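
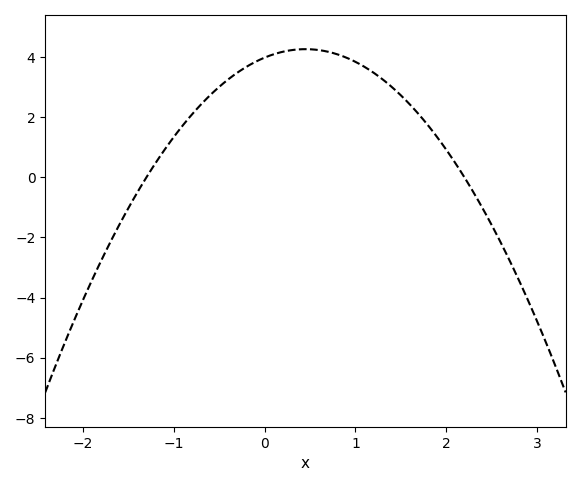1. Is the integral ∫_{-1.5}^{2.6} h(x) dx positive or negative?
positive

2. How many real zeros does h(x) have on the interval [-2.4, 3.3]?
2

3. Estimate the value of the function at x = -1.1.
1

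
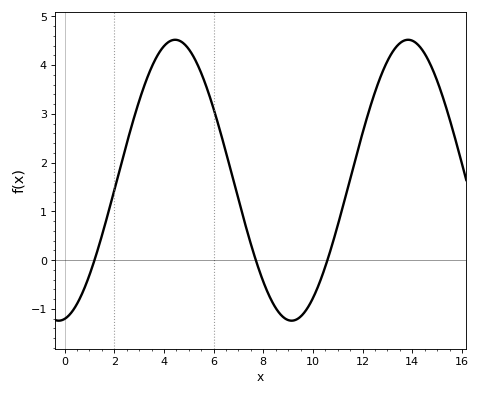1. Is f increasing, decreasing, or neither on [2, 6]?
neither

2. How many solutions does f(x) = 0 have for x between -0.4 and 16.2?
3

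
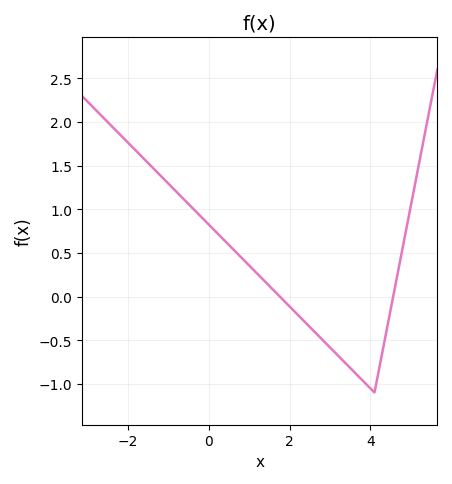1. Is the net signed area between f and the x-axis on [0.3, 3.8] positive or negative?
negative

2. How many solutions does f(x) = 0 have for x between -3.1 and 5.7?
2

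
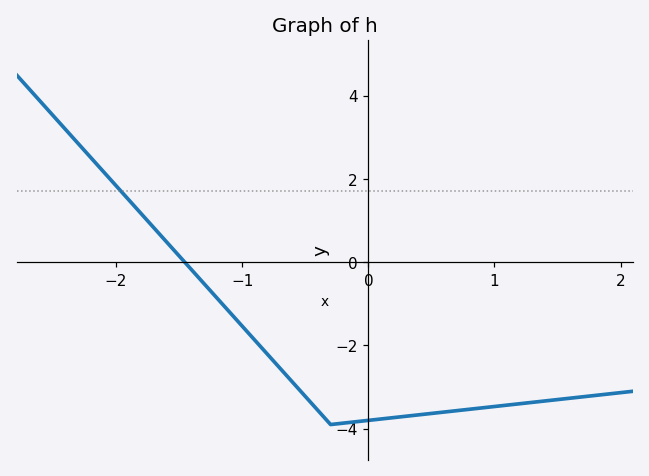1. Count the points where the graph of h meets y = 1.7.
1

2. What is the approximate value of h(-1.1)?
-1.2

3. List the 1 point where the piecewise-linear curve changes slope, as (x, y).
(-0.3, -3.9)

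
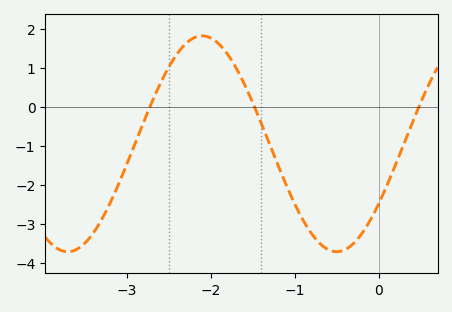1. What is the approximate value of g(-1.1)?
-2.02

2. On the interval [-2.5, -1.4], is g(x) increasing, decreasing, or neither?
neither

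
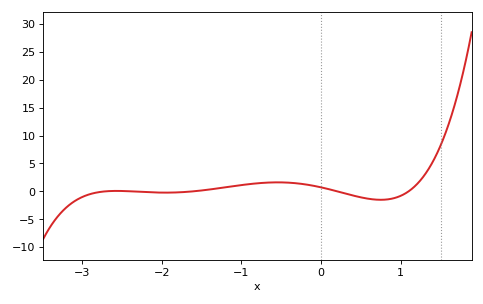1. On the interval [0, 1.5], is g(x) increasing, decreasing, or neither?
neither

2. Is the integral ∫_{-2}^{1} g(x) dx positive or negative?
positive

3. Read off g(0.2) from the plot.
0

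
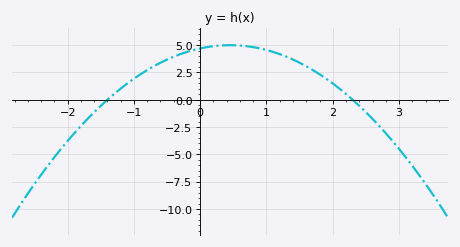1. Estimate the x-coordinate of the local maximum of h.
0.45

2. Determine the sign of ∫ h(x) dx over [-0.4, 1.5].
positive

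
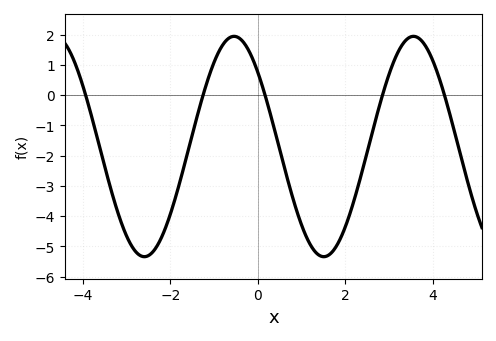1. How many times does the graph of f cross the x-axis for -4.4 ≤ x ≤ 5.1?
5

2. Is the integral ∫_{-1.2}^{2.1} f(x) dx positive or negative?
negative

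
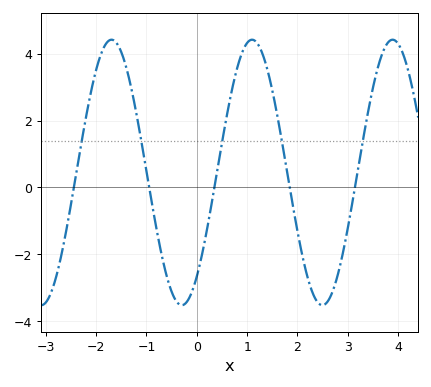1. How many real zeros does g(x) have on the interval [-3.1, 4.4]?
5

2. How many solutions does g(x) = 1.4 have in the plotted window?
5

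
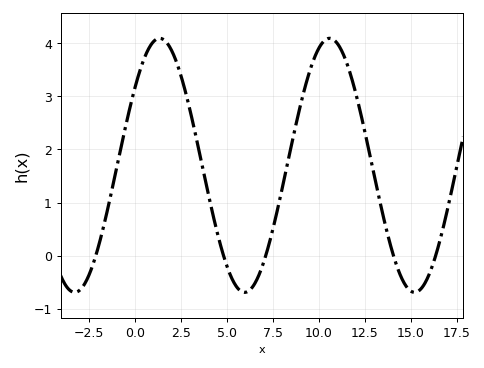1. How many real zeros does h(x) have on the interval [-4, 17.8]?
5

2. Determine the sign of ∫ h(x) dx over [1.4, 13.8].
positive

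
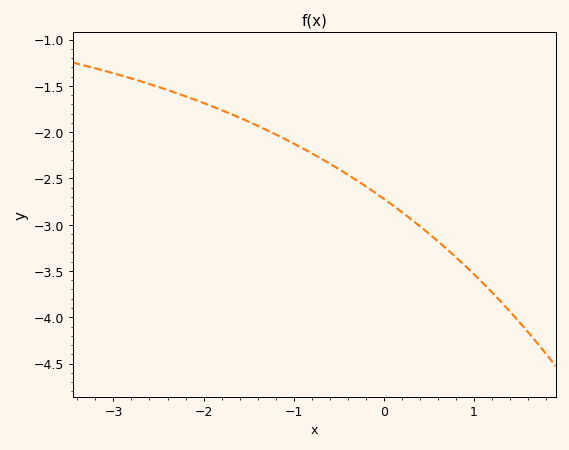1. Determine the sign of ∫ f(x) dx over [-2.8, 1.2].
negative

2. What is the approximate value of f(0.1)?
-2.8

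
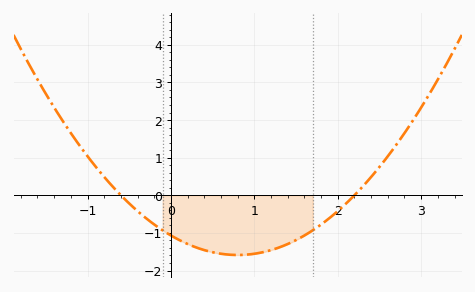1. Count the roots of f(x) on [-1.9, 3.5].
2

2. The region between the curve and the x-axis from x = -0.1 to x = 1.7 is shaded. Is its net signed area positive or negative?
negative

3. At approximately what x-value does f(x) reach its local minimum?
0.8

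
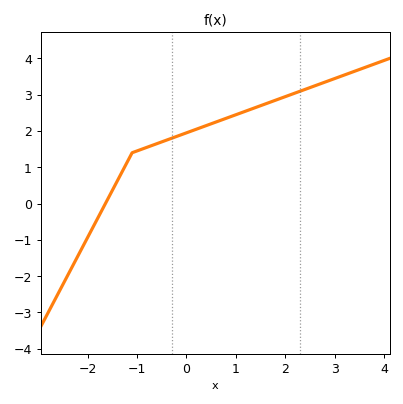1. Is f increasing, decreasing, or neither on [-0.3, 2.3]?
increasing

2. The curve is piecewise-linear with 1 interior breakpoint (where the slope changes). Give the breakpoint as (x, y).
(-1.1, 1.4)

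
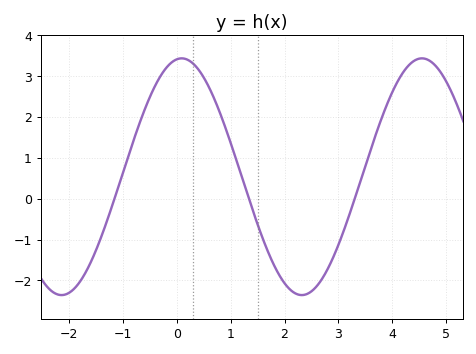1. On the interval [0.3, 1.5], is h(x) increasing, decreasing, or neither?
decreasing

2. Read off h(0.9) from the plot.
1.8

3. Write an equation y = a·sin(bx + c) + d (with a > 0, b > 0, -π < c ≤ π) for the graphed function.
y = 2.9sin(1.4x + 1.4) + 0.54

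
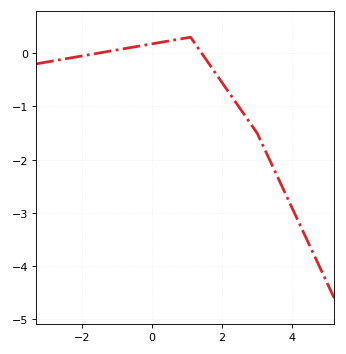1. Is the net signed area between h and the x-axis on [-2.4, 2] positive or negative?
positive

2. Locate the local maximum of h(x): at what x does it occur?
1.1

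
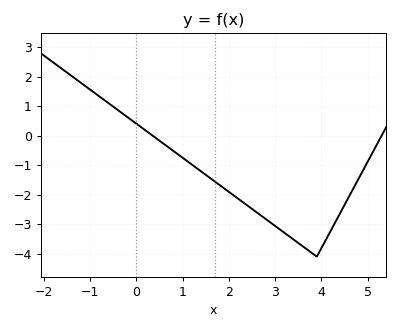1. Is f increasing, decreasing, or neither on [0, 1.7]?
decreasing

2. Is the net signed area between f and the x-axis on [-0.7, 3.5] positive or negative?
negative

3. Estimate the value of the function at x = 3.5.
-3.6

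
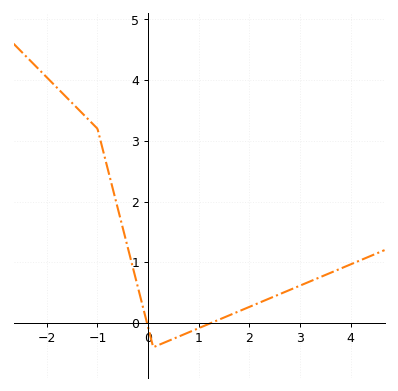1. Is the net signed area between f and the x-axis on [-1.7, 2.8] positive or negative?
positive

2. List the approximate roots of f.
-0.022, 1.24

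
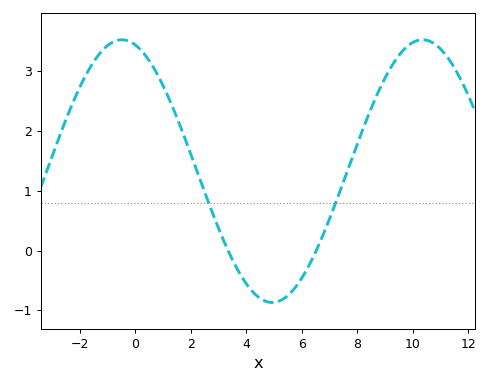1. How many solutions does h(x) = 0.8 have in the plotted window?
2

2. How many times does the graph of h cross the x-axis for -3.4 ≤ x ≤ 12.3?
2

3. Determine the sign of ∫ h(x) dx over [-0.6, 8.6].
positive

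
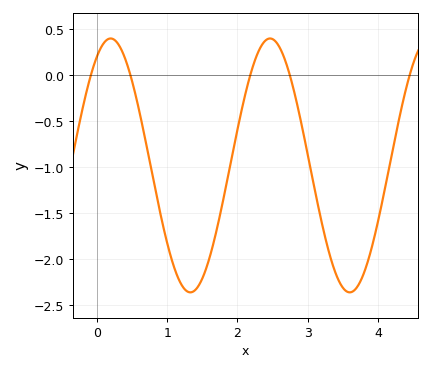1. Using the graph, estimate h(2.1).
-0.25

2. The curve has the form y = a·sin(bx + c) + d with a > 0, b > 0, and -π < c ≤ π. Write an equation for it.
y = 1.38sin(2.8x + 1) - 0.98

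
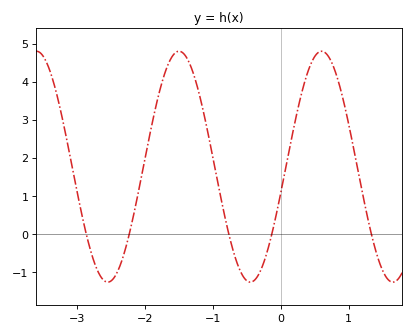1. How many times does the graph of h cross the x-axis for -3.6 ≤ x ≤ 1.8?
5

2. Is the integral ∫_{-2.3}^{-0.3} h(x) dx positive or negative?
positive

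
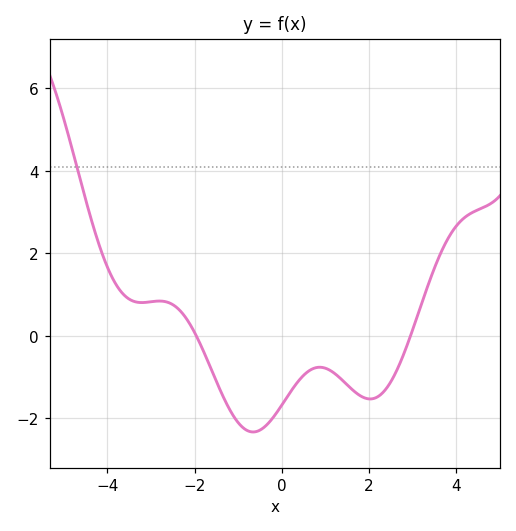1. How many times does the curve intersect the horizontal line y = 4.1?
1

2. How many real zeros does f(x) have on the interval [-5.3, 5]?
2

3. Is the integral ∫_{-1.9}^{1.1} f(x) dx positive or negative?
negative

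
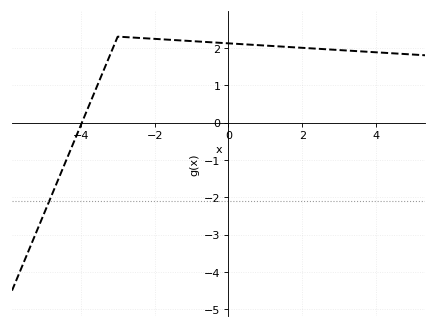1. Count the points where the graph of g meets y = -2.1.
1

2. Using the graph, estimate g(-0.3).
2.14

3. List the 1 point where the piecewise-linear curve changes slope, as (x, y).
(-3, 2.3)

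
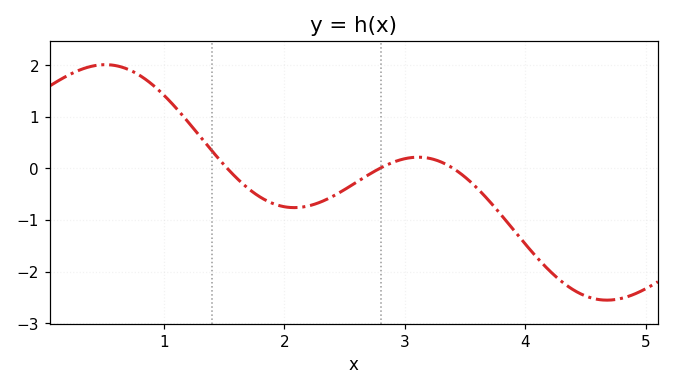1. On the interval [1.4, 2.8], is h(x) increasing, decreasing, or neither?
neither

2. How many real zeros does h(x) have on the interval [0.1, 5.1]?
3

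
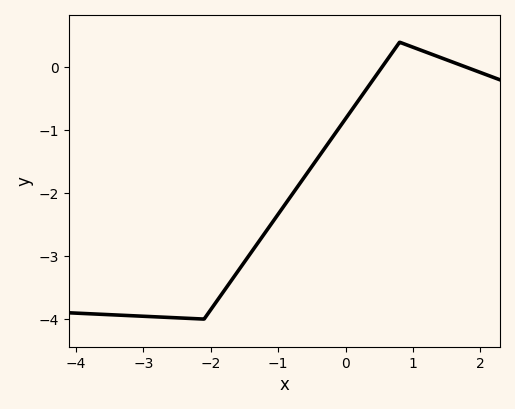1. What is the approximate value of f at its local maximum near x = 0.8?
0.399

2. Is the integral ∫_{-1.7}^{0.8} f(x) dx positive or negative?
negative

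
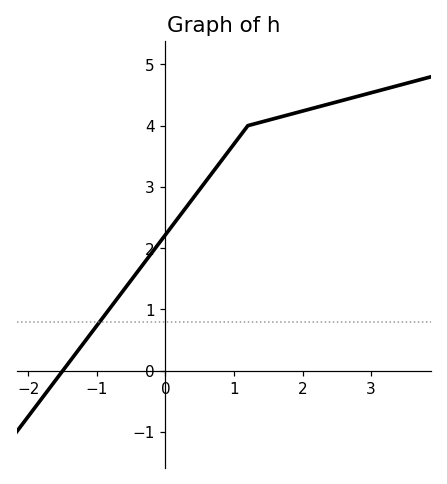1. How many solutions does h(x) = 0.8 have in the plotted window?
1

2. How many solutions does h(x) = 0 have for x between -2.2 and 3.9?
1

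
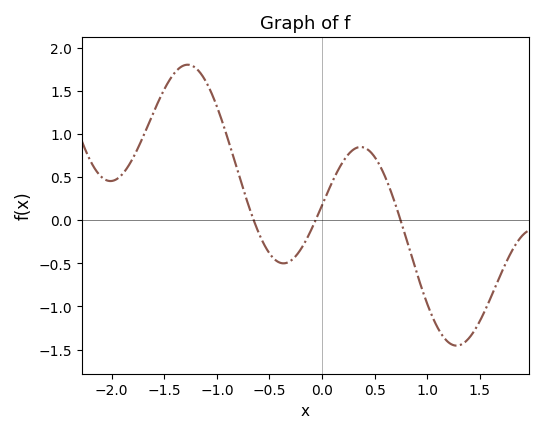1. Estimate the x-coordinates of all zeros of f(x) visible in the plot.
-0.65, -0.062, 0.746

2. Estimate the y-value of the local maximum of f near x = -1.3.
1.8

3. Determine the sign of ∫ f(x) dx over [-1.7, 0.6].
positive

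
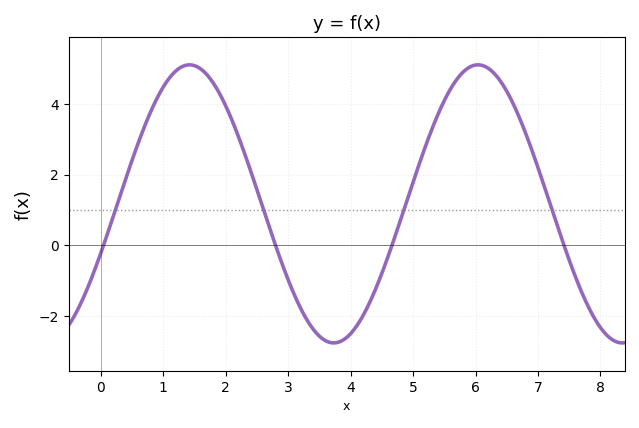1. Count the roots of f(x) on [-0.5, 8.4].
4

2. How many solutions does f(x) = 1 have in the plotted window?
4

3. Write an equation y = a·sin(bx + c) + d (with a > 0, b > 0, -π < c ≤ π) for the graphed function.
y = 3.93sin(1.36x - 0.36) + 1.17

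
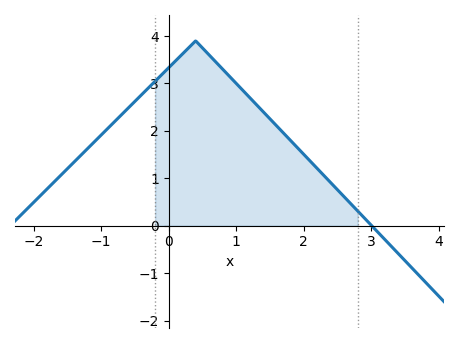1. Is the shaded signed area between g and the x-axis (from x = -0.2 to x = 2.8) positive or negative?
positive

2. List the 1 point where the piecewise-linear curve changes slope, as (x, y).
(0.4, 3.9)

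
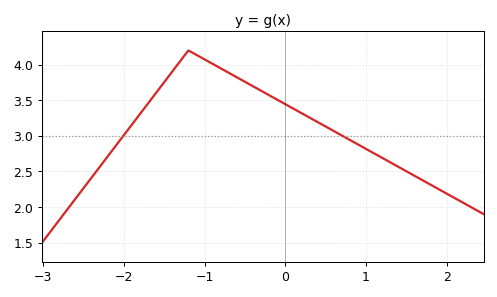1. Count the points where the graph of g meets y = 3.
2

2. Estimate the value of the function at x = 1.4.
2.55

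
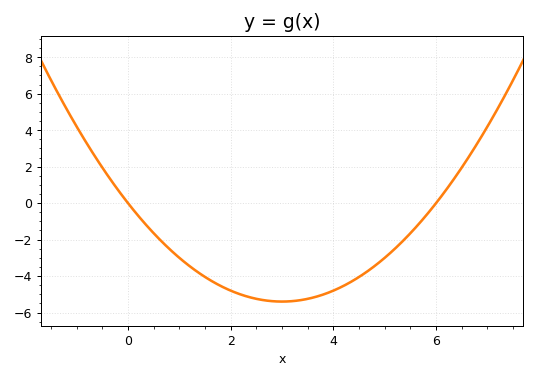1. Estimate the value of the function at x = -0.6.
2.4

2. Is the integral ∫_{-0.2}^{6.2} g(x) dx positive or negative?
negative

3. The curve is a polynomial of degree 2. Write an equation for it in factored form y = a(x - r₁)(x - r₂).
y = 0.6(x - 0)(x - 6)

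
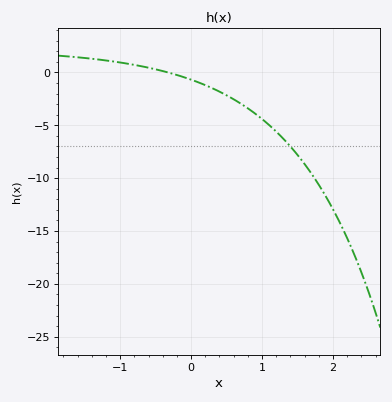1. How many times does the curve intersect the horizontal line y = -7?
1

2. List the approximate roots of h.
-0.324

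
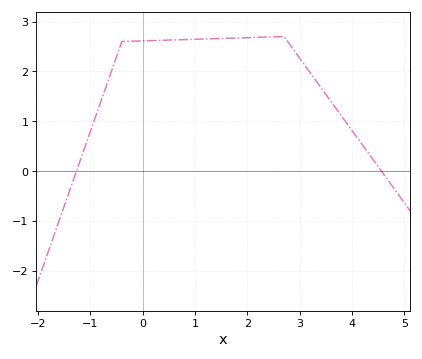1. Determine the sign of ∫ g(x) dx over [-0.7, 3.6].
positive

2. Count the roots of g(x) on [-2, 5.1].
2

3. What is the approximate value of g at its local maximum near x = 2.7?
2.7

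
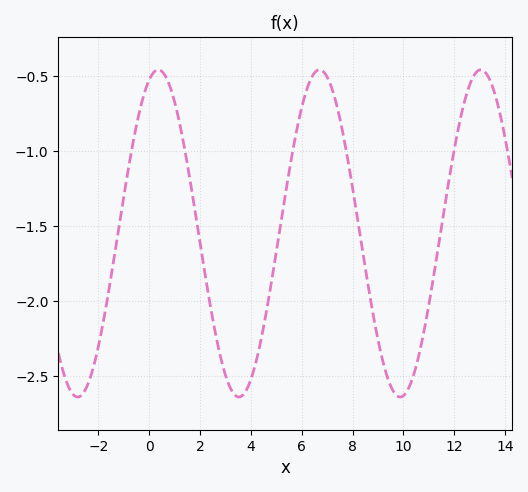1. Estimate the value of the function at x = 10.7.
-2.3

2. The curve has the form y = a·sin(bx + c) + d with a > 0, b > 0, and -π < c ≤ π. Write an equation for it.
y = 1.09sin(0.99x + 1.22) - 1.55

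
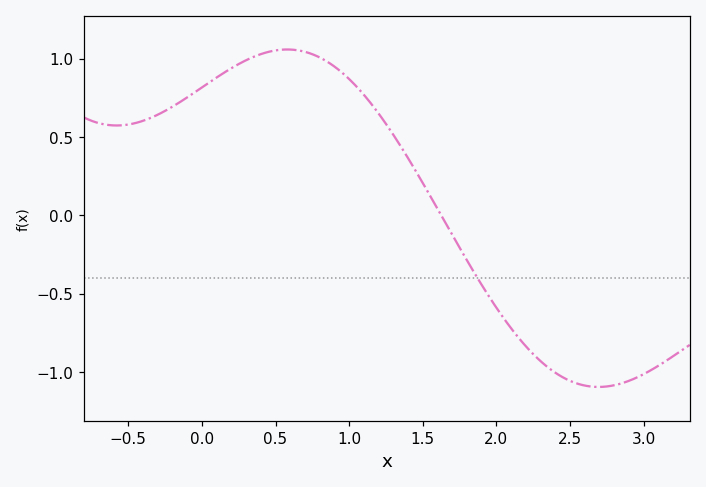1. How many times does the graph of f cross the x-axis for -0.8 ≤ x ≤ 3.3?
1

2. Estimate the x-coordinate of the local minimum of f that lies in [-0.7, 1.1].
-0.579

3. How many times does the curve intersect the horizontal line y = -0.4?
1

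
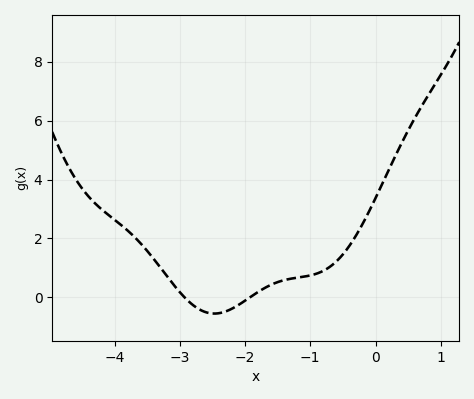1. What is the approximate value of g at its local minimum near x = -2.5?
-0.6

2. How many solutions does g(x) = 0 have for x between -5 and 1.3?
2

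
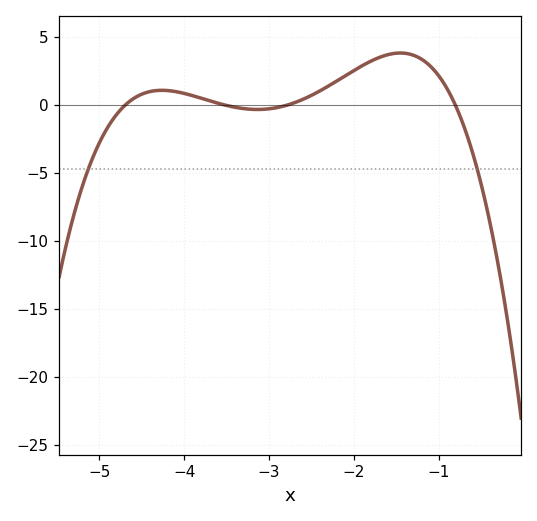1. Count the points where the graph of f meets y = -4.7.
2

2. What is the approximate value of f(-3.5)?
0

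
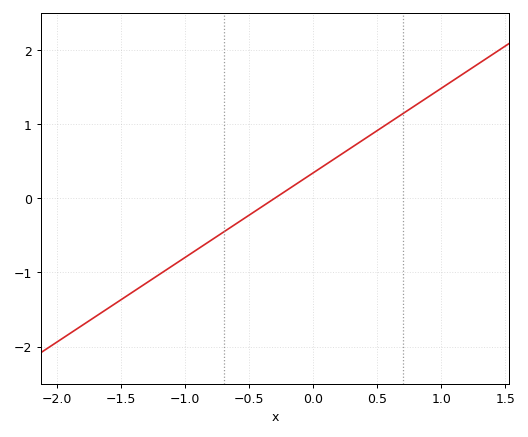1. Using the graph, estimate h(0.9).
1.4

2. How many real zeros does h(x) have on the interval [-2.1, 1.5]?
1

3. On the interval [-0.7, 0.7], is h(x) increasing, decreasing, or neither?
increasing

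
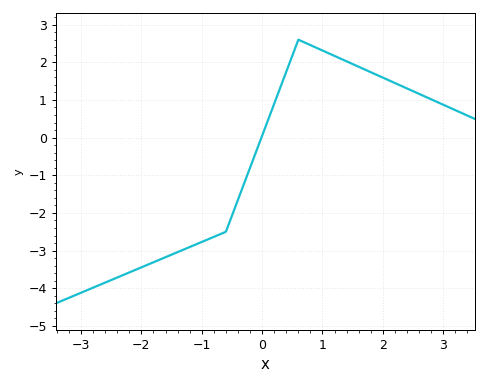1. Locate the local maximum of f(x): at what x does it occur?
0.602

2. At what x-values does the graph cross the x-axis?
-0.012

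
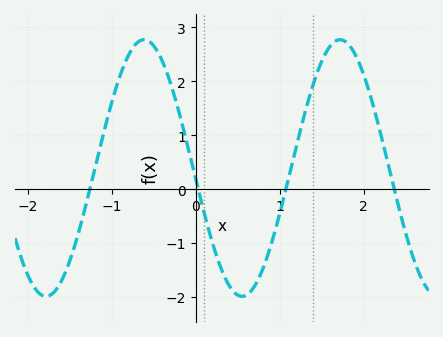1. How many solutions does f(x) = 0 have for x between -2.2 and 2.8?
4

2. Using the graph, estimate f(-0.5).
2.65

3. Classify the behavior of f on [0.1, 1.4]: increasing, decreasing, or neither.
neither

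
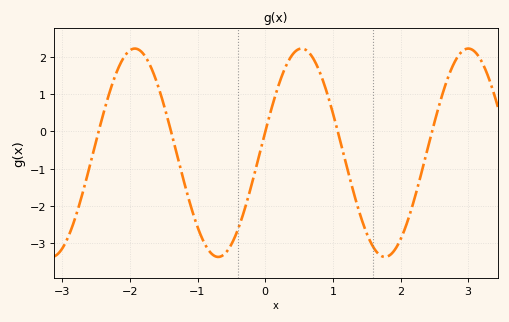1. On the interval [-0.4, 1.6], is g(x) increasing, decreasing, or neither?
neither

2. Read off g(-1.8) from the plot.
2.08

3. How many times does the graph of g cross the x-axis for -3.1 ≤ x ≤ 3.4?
5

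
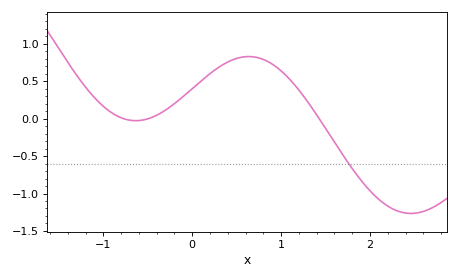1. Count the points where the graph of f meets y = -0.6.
1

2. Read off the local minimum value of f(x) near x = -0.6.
-0.05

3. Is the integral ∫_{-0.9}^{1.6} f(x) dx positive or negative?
positive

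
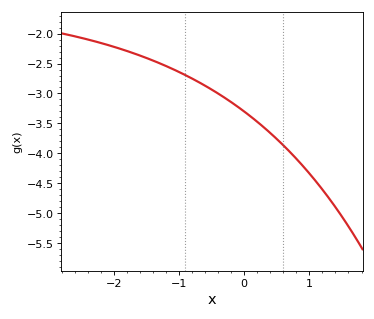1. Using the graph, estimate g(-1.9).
-2.25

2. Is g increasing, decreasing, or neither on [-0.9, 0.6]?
decreasing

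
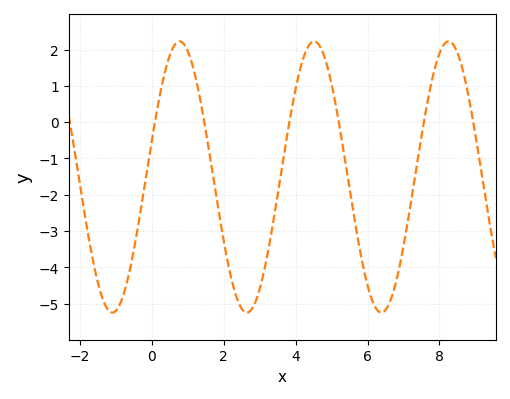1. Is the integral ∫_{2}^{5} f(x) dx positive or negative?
negative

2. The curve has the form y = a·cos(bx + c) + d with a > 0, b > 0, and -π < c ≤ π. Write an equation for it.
y = 3.74cos(1.7x - 1.3) - 1.51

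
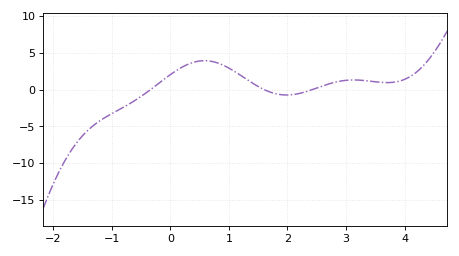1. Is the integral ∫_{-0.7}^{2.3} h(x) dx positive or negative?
positive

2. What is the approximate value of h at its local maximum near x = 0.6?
4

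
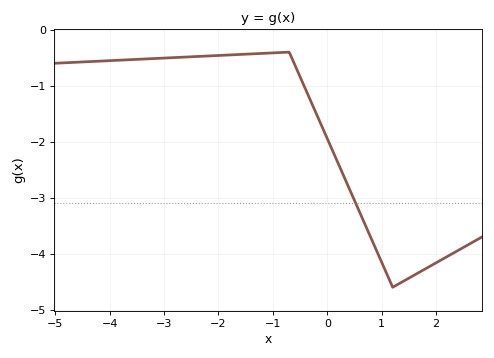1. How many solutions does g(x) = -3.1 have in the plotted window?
1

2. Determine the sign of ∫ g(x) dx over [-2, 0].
negative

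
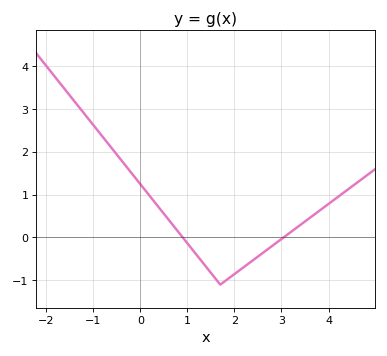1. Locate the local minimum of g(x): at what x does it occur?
1.7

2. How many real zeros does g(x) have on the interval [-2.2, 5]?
2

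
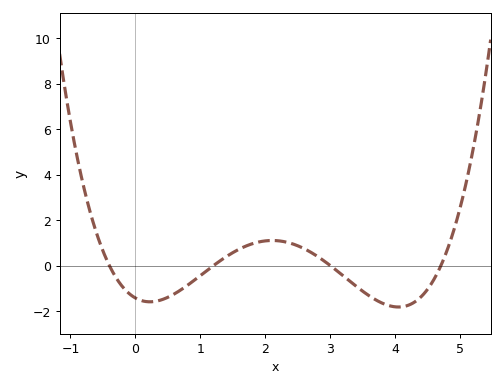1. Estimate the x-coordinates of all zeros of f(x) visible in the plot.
-0.4, 1.2, 3, 4.7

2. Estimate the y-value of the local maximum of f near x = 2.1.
1.11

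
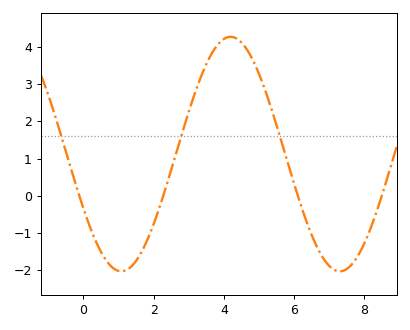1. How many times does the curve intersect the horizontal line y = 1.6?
3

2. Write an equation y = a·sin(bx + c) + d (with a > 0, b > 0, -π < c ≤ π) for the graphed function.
y = 3.15sin(1x - 2.7) + 1.12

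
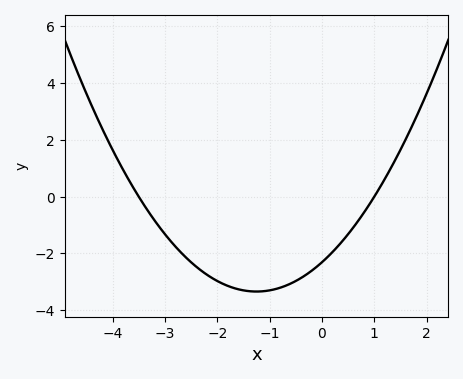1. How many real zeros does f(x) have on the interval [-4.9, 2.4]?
2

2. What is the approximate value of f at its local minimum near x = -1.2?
-3.34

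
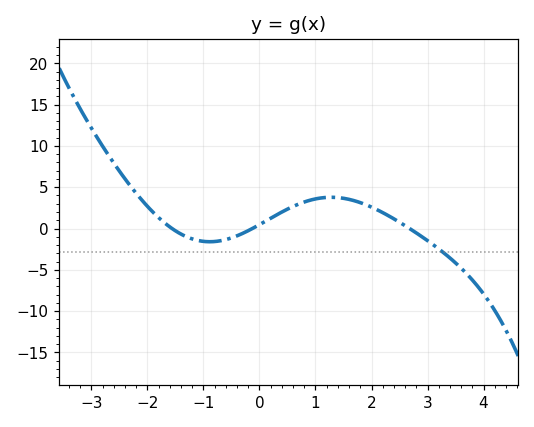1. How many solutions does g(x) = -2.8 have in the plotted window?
1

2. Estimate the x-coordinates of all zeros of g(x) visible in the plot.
-1.6, -0.2, 2.6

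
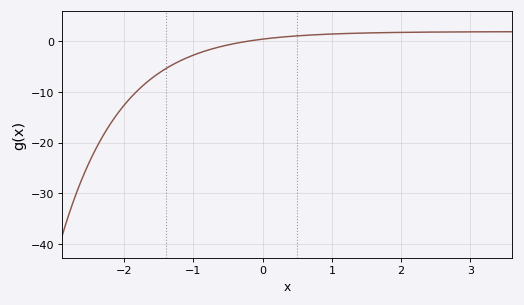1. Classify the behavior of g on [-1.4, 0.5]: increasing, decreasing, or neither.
increasing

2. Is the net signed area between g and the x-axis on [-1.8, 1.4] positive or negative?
negative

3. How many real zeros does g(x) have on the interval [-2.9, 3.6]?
1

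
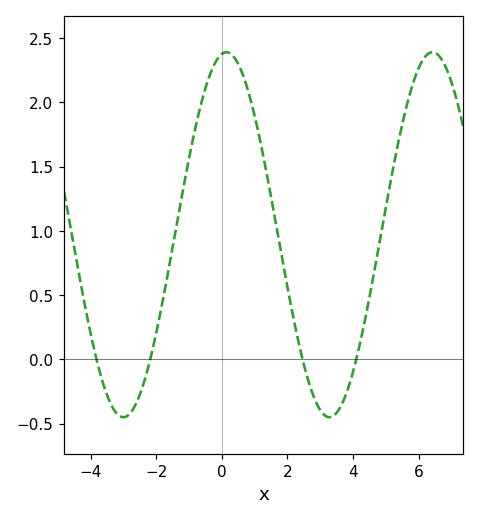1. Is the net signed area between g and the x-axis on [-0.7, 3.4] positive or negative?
positive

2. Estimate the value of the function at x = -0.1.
2.35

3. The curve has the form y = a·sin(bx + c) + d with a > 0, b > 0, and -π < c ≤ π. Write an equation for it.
y = 1.42sin(1x + 1.43) + 0.97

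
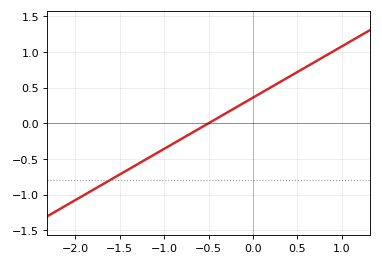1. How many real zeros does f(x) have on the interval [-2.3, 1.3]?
1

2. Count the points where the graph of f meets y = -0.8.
1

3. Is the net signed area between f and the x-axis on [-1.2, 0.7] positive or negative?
positive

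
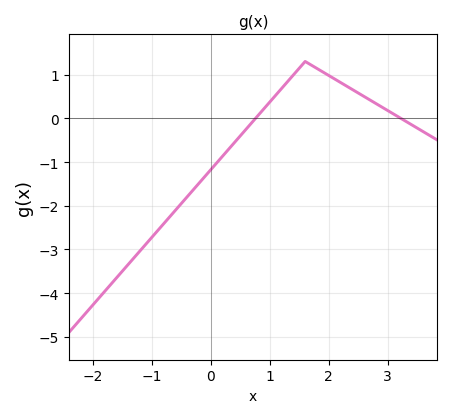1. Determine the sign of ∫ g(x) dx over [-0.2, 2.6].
positive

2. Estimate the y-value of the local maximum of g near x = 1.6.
1.3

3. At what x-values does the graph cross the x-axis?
0.761, 3.22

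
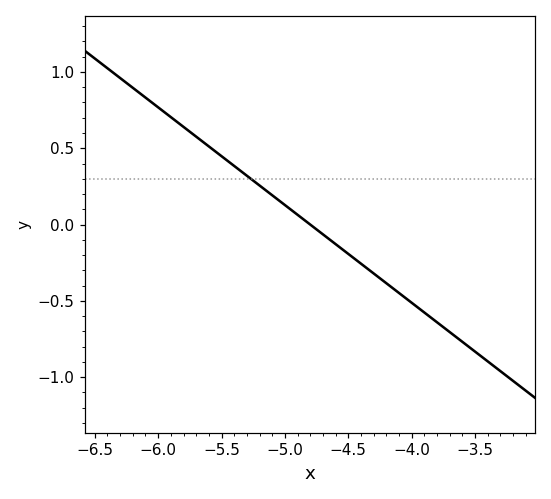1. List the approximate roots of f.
-4.8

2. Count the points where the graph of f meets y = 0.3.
1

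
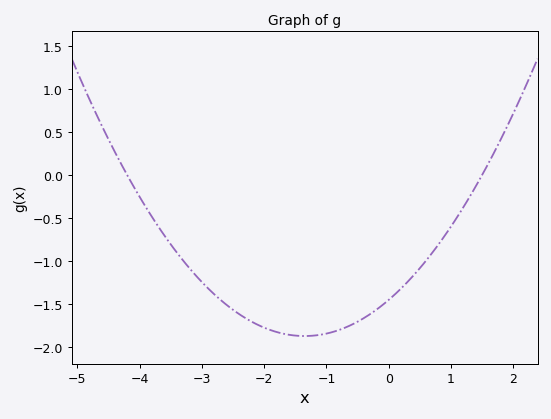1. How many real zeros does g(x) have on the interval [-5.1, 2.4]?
2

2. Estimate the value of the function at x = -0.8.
-1.8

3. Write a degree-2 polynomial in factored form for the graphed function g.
y = 0.23(x + 4.2)(x - 1.5)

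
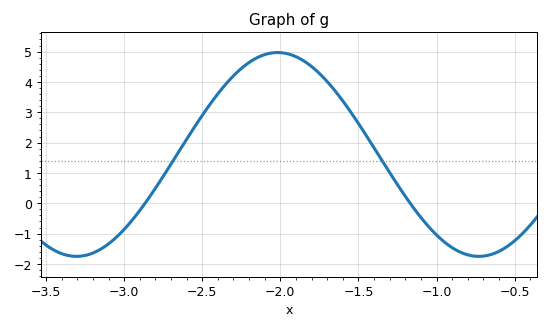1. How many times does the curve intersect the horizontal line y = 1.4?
2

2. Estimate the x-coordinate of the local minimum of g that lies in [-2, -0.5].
-0.75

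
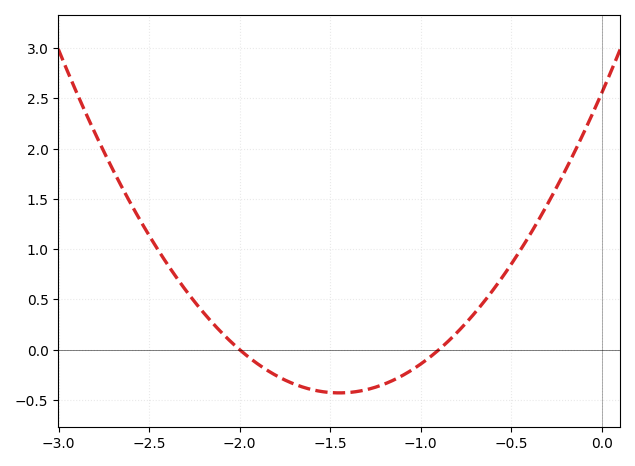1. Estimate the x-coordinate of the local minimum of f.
-1.45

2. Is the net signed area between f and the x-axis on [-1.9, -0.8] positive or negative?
negative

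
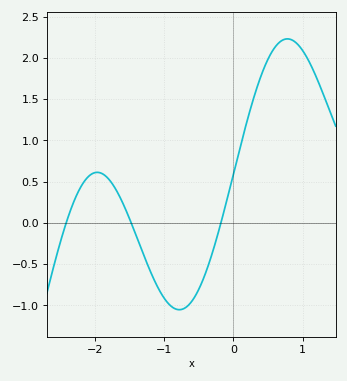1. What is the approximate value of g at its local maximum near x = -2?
0.613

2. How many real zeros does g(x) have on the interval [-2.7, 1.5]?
3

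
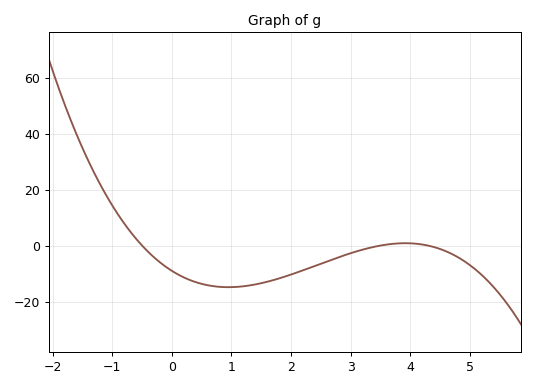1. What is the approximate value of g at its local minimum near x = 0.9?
-14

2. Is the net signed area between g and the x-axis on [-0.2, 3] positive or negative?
negative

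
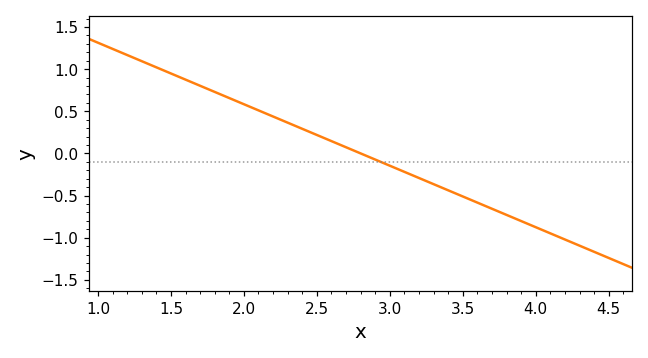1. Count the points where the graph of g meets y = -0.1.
1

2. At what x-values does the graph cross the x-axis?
2.8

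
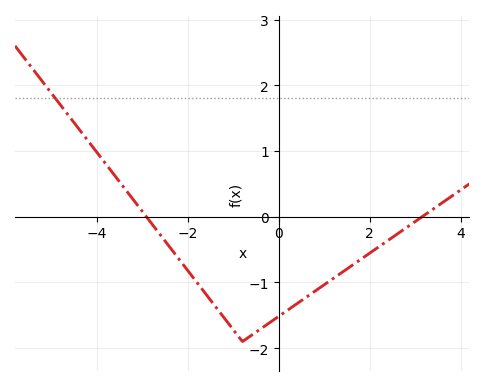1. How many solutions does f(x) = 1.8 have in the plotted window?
1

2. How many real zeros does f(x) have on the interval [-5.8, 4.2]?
2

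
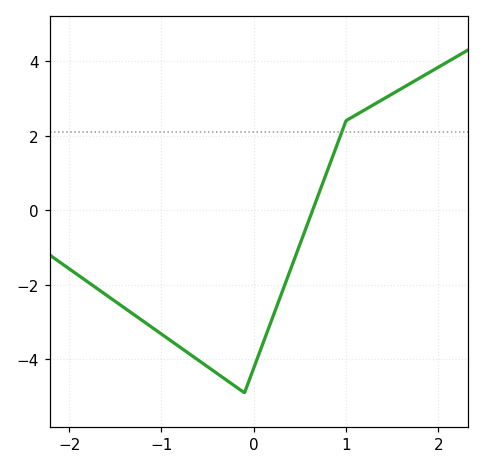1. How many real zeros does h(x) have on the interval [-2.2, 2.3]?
1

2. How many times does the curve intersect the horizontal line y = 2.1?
1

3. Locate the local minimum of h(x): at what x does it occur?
-0.1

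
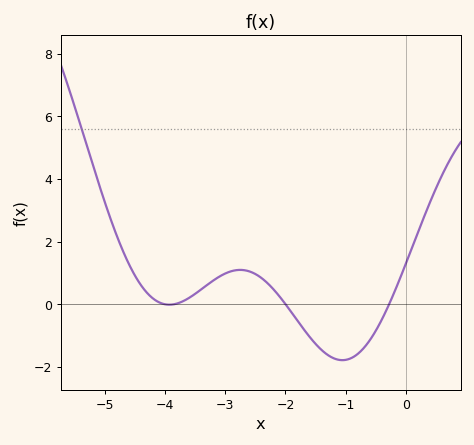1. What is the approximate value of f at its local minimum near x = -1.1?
-1.79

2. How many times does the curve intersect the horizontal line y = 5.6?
1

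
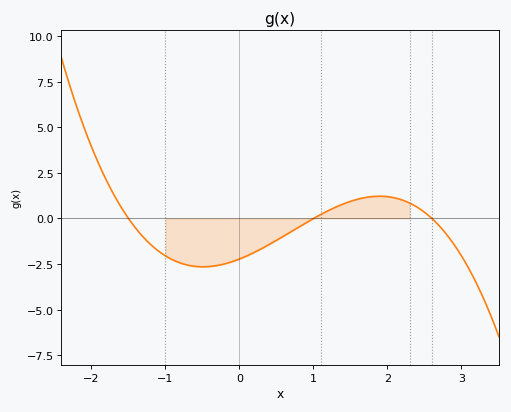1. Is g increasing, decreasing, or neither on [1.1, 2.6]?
neither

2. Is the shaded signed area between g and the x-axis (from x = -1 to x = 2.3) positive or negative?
negative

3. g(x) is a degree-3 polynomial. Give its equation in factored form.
y = -0.57(x + 1.5)(x - 1)(x - 2.6)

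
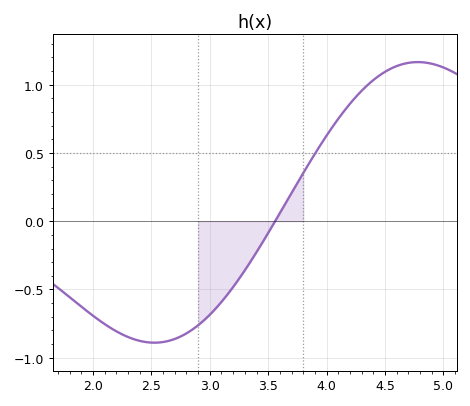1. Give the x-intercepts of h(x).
3.56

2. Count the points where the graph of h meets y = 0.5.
1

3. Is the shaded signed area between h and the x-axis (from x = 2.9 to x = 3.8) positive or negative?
negative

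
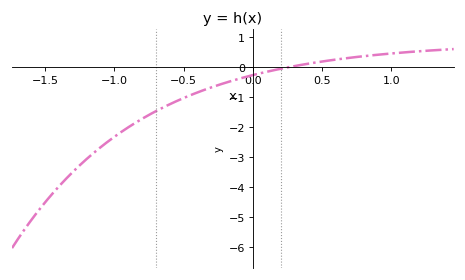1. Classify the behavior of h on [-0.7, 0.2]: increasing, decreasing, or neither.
increasing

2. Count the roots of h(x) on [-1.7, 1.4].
1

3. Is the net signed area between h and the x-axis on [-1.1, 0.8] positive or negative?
negative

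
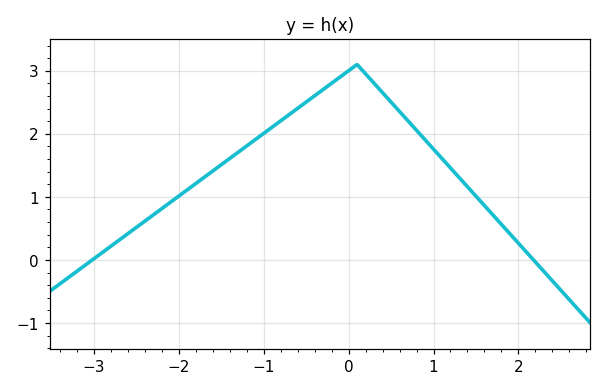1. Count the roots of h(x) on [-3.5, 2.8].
2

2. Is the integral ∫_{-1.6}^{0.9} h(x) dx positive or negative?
positive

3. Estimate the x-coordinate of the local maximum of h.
0.099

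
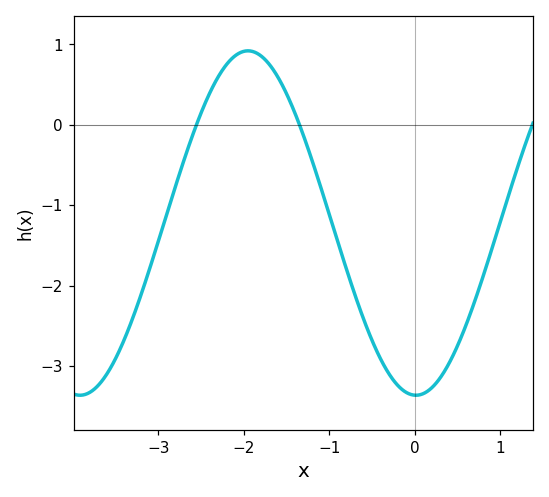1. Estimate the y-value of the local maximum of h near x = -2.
0.9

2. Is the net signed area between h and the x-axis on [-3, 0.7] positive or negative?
negative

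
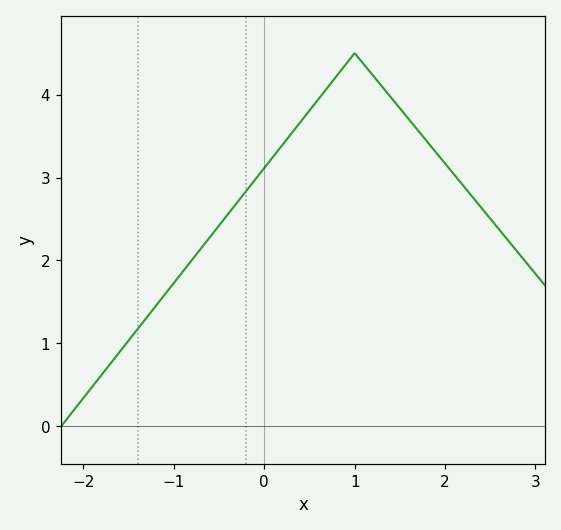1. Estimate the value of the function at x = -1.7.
0.8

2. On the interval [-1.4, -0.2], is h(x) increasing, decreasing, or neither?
increasing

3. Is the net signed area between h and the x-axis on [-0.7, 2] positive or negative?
positive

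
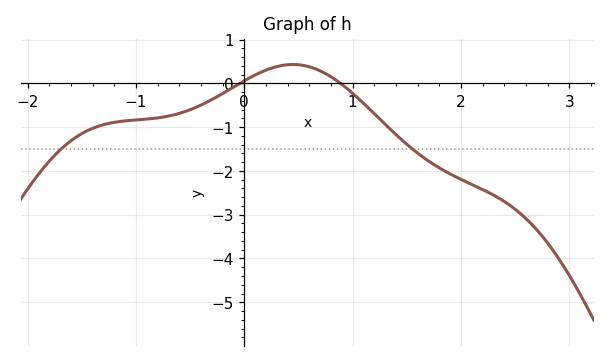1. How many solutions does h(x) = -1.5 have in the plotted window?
2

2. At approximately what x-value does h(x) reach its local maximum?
0.4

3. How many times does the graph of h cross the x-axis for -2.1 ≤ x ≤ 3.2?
2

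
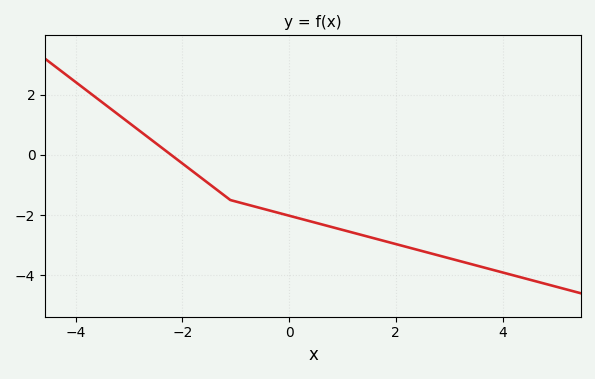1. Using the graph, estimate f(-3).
1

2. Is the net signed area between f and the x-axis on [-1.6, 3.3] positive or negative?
negative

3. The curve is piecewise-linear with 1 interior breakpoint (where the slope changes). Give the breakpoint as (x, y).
(-1.1, -1.5)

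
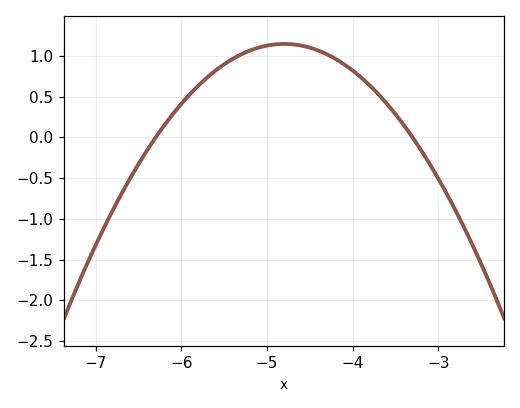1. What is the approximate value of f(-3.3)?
0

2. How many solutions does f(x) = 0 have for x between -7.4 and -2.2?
2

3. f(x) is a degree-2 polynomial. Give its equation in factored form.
y = -0.51(x + 6.3)(x + 3.3)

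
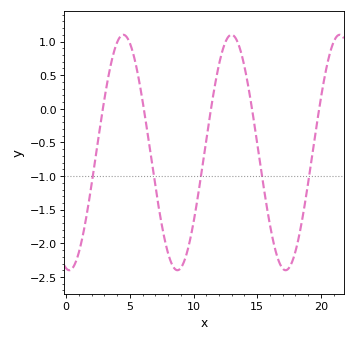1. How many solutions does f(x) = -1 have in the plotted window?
5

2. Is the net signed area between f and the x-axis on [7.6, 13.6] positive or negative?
negative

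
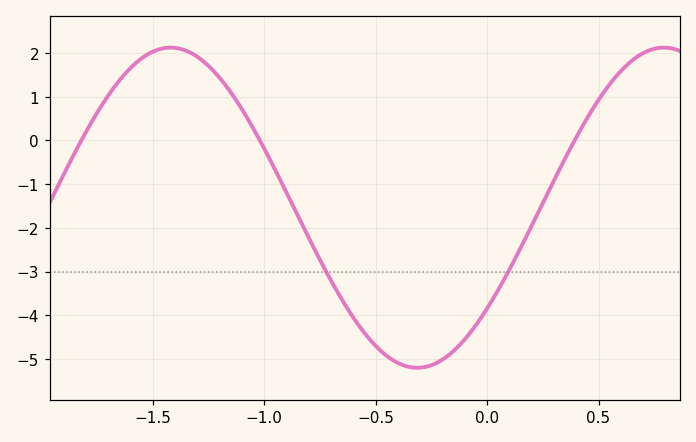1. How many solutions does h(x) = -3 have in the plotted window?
2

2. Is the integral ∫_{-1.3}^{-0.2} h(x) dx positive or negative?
negative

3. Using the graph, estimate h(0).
-3.85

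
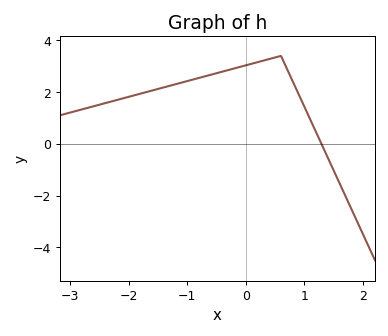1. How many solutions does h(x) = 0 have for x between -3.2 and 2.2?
1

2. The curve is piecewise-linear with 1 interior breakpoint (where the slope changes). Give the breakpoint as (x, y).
(0.6, 3.4)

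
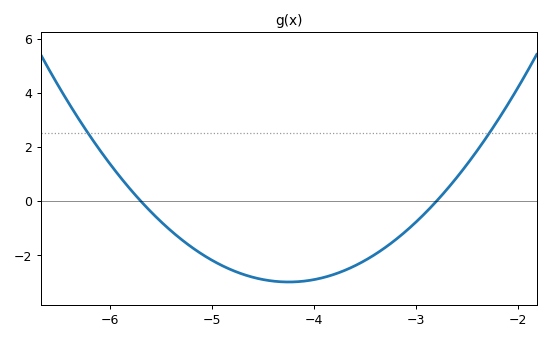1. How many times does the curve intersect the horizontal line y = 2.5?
2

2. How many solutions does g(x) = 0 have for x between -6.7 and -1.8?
2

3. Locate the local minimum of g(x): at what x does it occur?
-4.2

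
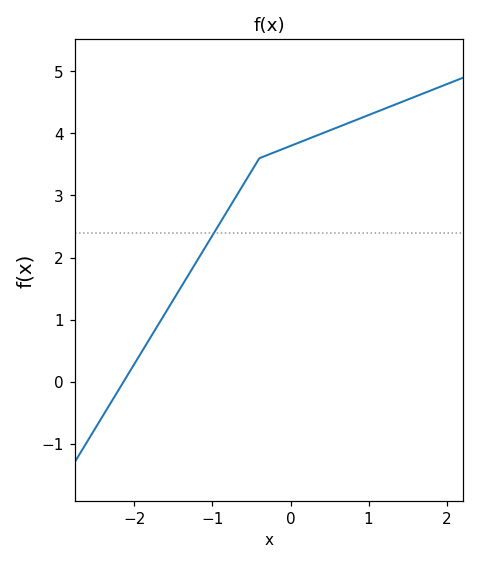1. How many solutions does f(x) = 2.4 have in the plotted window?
1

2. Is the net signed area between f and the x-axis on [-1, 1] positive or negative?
positive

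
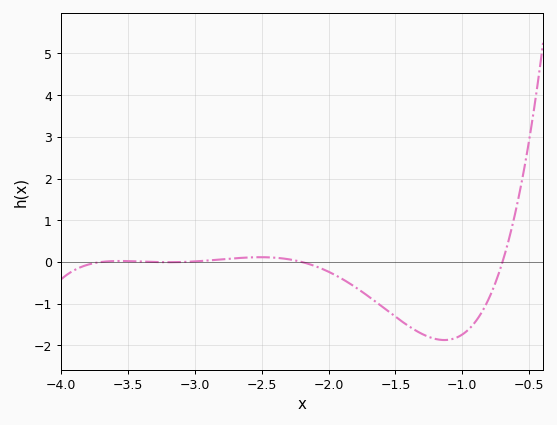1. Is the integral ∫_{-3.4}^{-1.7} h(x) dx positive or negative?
negative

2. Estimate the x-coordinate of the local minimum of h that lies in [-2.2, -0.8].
-1.15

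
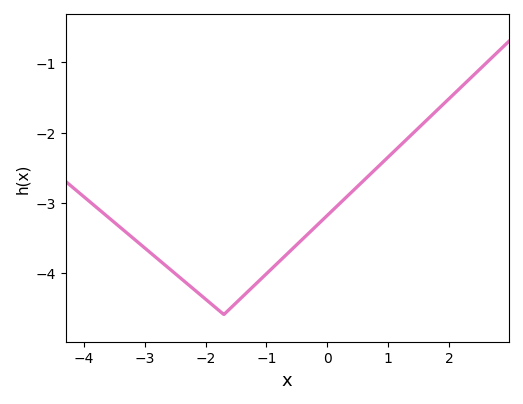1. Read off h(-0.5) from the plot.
-3.6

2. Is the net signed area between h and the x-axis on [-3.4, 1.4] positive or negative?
negative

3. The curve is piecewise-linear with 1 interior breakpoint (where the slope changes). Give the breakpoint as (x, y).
(-1.7, -4.6)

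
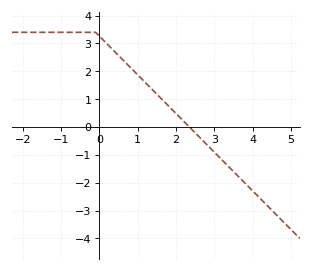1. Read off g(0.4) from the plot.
2.71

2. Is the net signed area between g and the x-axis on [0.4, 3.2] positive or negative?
positive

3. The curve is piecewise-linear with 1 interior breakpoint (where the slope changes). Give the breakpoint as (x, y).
(-0.1, 3.4)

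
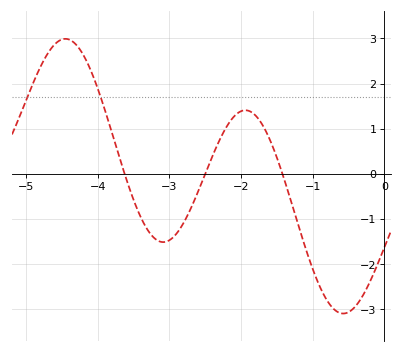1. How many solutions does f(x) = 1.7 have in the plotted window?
2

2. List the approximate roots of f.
-3.6, -2.5, -1.4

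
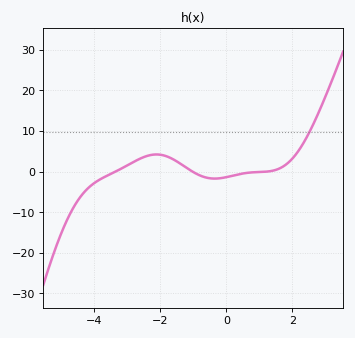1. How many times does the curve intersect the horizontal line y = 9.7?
1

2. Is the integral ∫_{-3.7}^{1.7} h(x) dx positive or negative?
positive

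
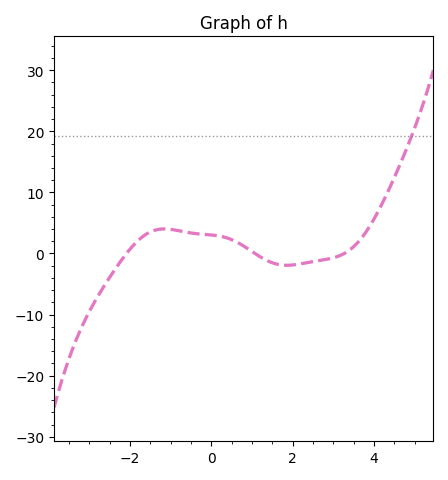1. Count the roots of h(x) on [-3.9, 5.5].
3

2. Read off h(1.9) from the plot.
-2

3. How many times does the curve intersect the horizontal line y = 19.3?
1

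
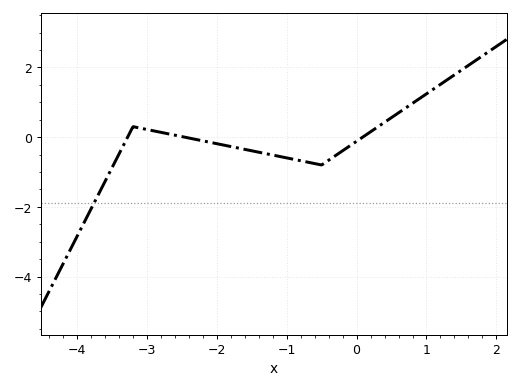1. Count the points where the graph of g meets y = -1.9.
1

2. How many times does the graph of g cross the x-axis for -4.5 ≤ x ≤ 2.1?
3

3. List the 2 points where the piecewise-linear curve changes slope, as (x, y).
(-3.2, 0.3); (-0.5, -0.8)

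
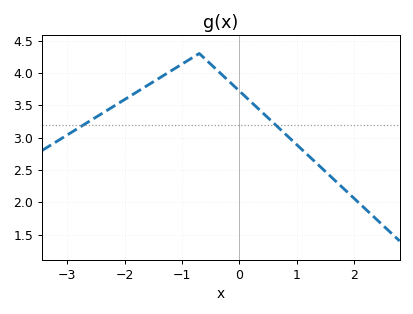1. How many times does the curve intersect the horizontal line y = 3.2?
2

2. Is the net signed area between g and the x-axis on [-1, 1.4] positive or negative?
positive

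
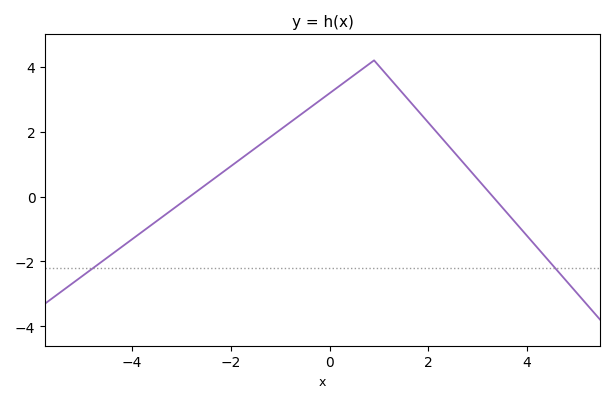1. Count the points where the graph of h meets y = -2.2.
2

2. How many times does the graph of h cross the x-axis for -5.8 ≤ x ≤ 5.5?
2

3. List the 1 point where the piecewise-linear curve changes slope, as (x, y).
(0.9, 4.2)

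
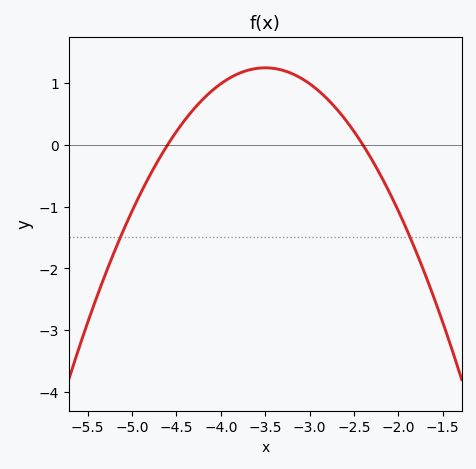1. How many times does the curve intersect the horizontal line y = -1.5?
2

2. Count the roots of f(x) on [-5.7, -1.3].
2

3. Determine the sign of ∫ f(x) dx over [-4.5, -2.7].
positive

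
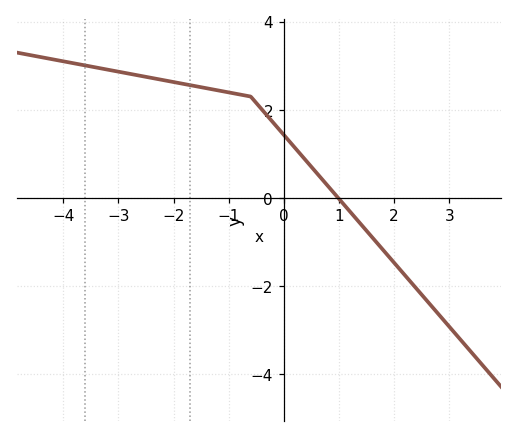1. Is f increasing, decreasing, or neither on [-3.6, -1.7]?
decreasing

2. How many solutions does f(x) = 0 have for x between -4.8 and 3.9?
1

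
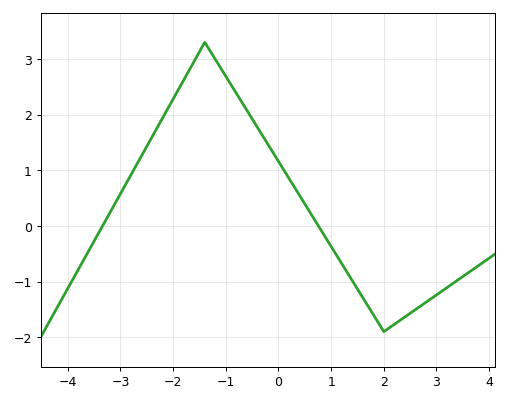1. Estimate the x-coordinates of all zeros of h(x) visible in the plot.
-3.34, 0.758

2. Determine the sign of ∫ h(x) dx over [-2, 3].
positive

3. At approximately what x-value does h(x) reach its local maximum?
-1.4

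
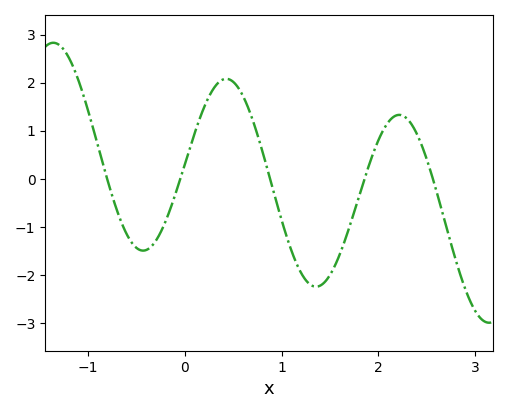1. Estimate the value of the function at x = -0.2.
-0.897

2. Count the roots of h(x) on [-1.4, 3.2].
5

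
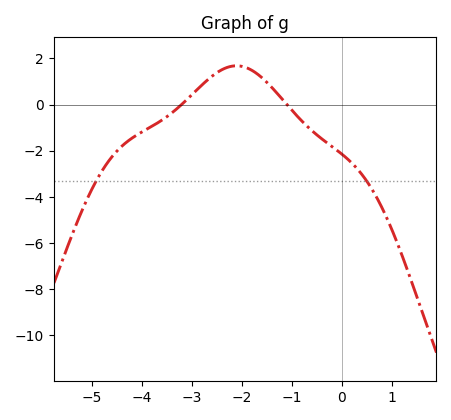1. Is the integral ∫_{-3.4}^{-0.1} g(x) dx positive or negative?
positive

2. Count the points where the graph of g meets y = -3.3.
2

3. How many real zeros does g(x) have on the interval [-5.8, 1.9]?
2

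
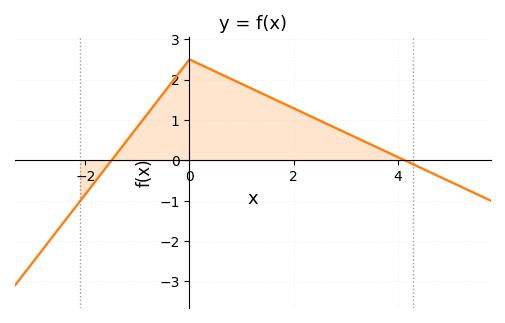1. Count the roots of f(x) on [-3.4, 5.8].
2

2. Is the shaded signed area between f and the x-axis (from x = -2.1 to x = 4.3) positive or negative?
positive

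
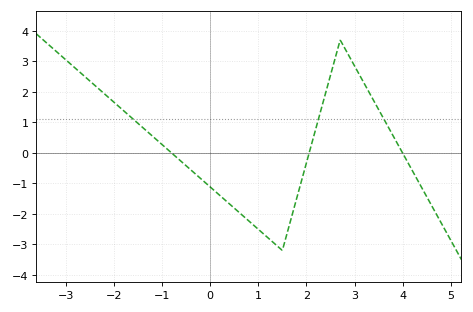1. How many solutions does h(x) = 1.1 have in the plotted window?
3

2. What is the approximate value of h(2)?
-0.325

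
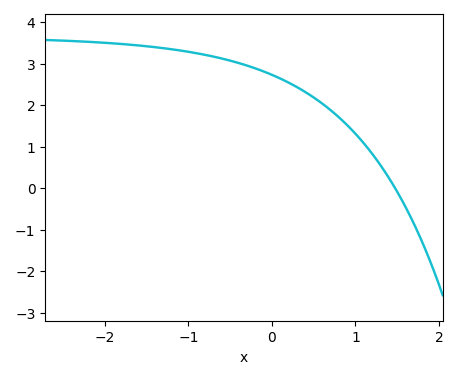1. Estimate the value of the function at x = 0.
2.73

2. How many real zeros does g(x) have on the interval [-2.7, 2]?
1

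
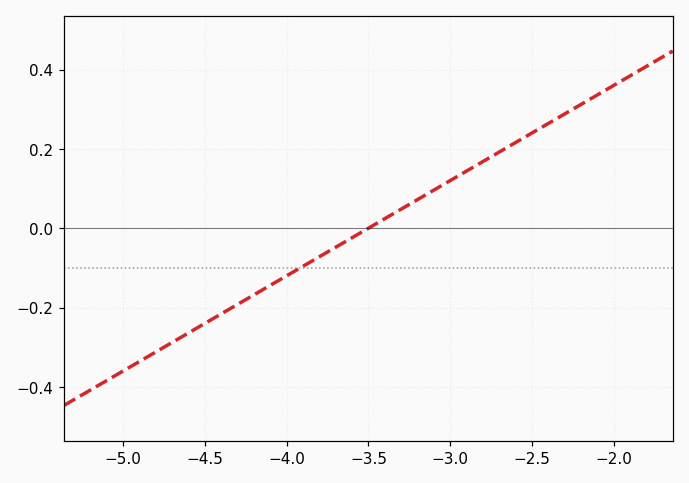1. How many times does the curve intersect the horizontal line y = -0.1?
1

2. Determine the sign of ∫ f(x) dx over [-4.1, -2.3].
positive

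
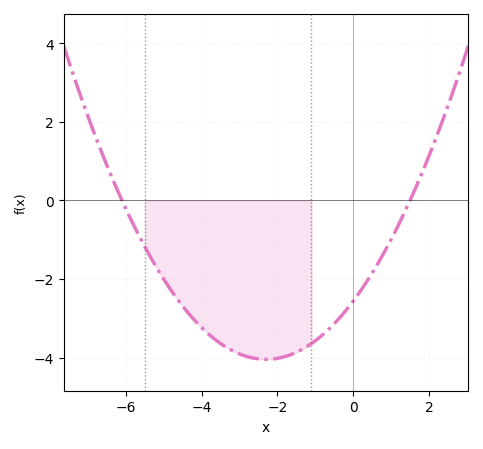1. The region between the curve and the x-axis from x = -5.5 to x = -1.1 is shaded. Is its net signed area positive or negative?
negative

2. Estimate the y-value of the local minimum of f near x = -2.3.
-4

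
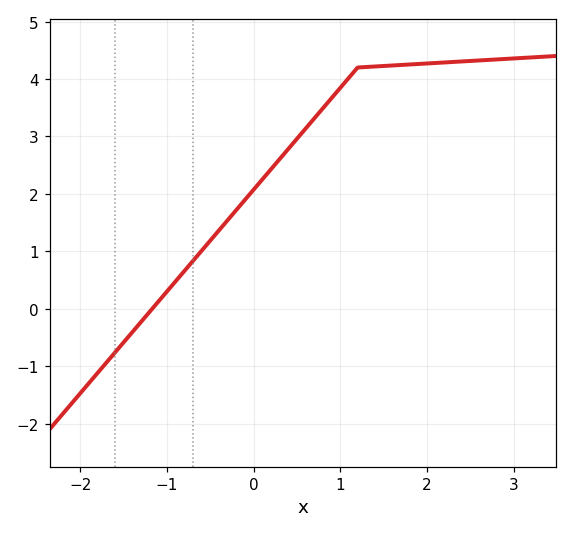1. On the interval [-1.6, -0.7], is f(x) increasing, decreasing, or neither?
increasing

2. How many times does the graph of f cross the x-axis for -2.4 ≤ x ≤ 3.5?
1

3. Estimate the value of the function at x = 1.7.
4.2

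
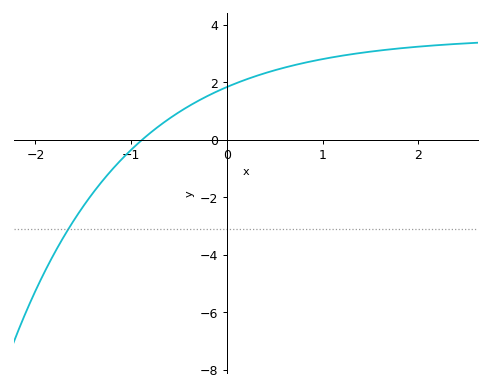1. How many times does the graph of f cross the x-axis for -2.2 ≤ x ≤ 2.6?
1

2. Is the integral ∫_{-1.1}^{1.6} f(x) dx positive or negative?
positive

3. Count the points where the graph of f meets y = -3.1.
1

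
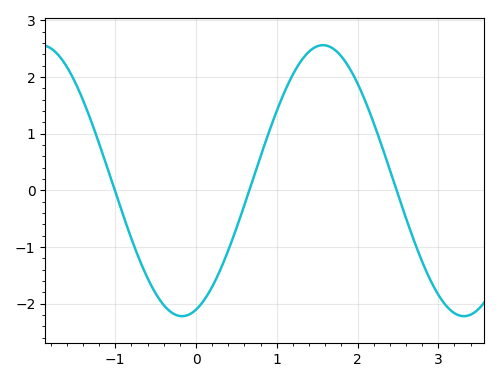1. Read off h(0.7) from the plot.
0.2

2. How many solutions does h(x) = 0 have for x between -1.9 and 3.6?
3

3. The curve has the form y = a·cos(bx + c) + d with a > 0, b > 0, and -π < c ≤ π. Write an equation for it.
y = 2.39cos(1.8x - 2.8) + 0.17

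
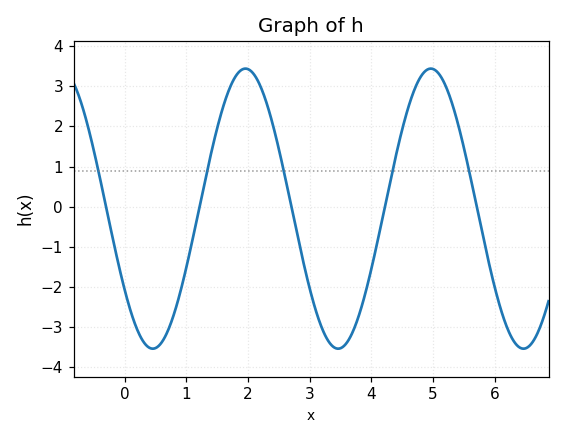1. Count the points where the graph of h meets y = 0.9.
5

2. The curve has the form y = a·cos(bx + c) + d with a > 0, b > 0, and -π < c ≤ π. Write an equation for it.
y = 3.49cos(2.1x + 2.2) - 0.05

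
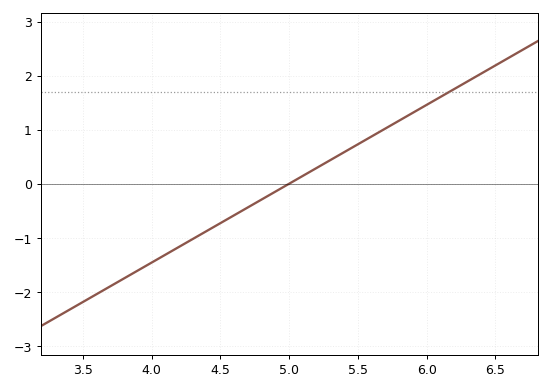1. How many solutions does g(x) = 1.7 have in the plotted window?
1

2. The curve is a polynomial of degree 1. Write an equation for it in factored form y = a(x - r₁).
y = 1.46(x - 5)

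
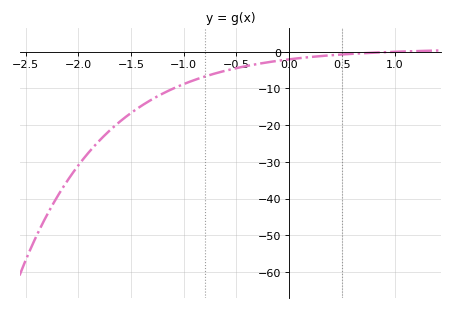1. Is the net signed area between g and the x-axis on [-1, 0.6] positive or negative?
negative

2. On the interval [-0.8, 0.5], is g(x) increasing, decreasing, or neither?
increasing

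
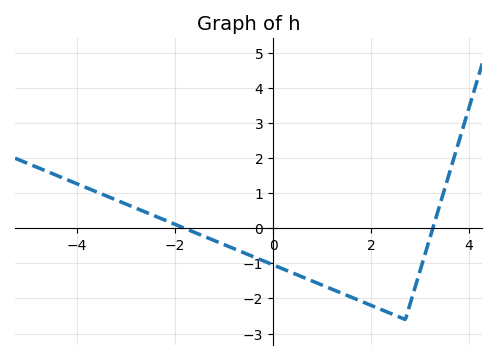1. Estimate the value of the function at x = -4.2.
1.4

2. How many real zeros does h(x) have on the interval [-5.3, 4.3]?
2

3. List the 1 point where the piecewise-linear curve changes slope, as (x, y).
(2.7, -2.6)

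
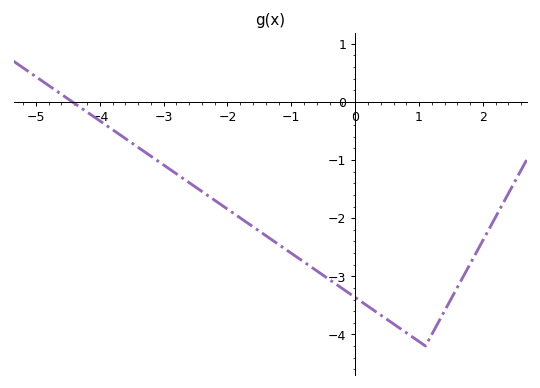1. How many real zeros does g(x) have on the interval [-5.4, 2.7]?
1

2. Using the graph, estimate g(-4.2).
-0.174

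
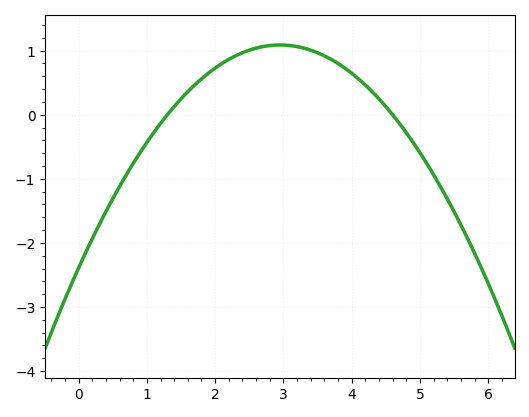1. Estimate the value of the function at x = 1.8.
0.6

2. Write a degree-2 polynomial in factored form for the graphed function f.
y = -0.4(x - 1.3)(x - 4.6)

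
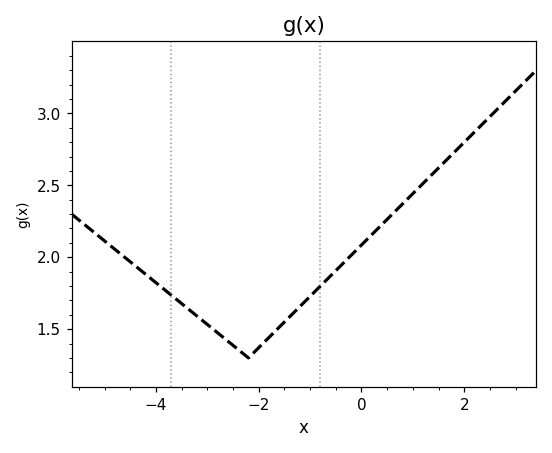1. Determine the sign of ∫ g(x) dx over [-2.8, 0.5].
positive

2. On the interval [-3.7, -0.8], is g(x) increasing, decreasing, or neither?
neither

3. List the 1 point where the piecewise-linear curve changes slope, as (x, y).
(-2.2, 1.3)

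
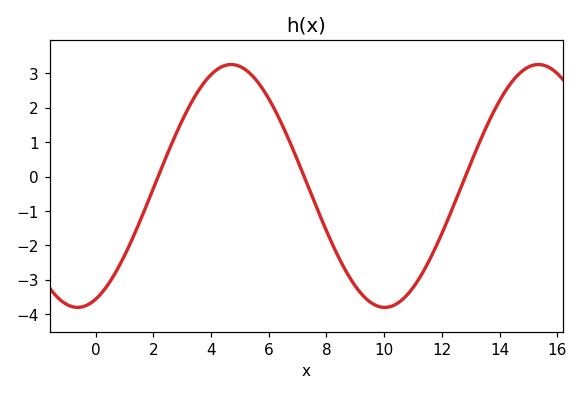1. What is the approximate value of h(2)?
-0.3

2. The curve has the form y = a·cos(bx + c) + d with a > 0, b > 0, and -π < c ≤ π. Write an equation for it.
y = 3.53cos(0.59x - 2.8) - 0.27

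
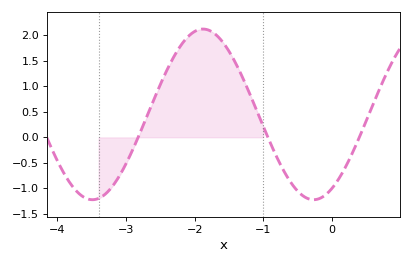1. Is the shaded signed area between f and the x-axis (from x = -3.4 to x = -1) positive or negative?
positive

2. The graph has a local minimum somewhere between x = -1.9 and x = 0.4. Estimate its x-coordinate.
-0.267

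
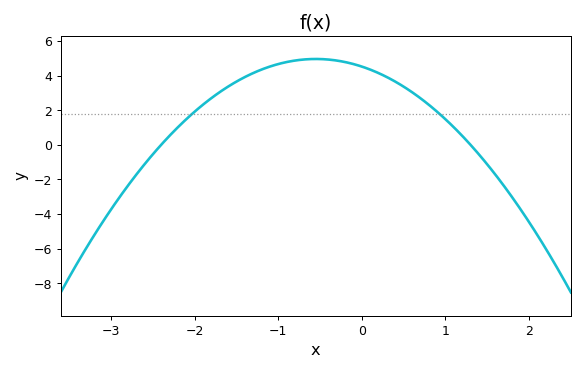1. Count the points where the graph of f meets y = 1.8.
2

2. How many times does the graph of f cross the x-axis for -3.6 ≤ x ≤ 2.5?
2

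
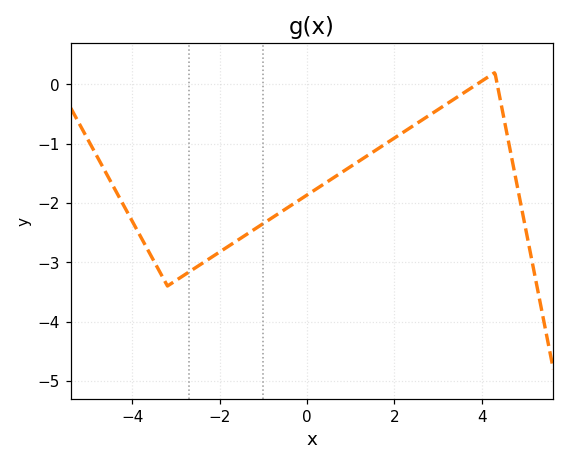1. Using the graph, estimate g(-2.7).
-3.2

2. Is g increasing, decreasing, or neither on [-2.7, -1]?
increasing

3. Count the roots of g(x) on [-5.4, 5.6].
2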